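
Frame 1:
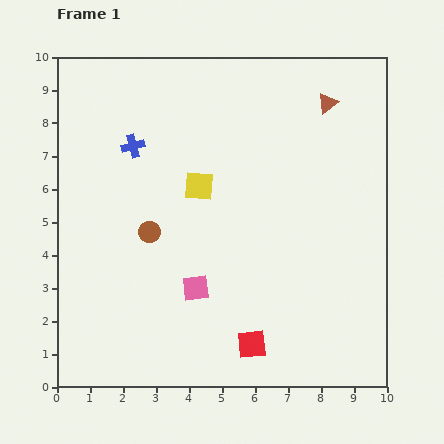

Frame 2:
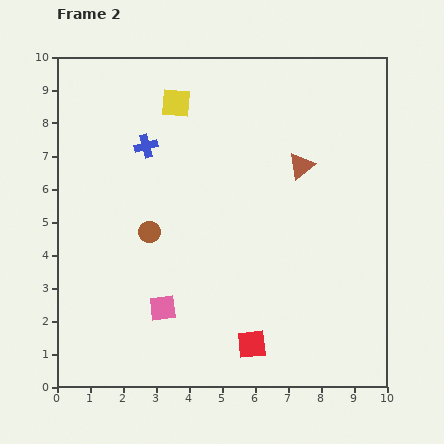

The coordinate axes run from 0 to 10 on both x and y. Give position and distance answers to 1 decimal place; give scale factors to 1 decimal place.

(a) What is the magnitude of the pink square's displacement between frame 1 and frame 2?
1.2

The pink square moved from (4.2, 3.0) to (3.2, 2.4), a distance of √(1.0² + 0.6²) ≈ 1.2.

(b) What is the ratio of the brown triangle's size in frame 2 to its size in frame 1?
1.3×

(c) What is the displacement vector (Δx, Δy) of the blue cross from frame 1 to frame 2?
(0.4, 0.0)

The blue cross was at (2.3, 7.3) in frame 1 and (2.7, 7.3) in frame 2.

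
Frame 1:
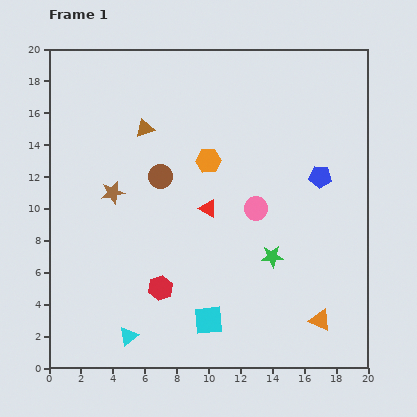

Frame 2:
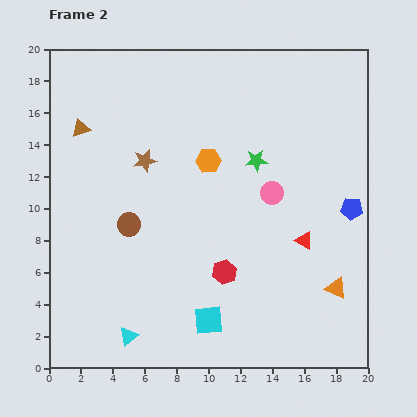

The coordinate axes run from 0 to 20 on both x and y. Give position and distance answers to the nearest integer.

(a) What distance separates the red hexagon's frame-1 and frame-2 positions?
4

The red hexagon moved from (7, 5) to (11, 6), a distance of √(4² + 1²) ≈ 4.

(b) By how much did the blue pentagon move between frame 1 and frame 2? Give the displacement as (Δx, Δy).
(2, -2)

The blue pentagon was at (17, 12) in frame 1 and (19, 10) in frame 2.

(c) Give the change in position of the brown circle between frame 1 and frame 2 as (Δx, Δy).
(-2, -3)

The brown circle was at (7, 12) in frame 1 and (5, 9) in frame 2.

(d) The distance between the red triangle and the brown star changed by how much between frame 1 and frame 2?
+5

Distance in frame 1: 6. Distance in frame 2: 11.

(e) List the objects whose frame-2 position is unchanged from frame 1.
the orange hexagon, the cyan triangle, the cyan square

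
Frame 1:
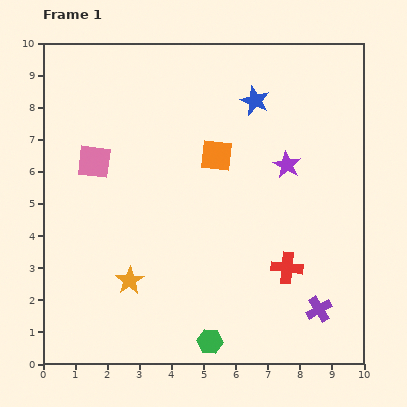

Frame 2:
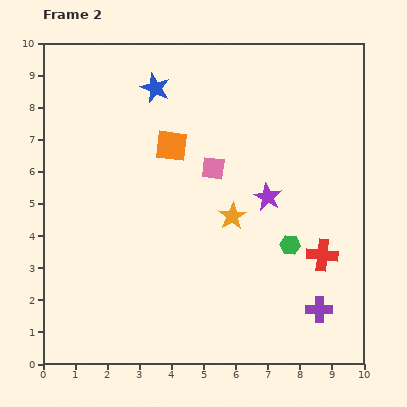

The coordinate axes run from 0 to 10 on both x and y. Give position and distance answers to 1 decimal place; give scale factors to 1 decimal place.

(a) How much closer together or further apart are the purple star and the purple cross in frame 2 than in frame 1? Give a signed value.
-0.8

Distance in frame 1: 4.6. Distance in frame 2: 3.8.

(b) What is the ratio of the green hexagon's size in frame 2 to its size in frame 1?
0.8×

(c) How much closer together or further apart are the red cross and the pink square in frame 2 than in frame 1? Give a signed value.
-2.5

Distance in frame 1: 6.8. Distance in frame 2: 4.3.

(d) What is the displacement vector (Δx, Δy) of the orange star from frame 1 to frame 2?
(3.2, 2.0)

The orange star was at (2.7, 2.6) in frame 1 and (5.9, 4.6) in frame 2.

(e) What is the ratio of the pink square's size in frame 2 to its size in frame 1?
0.7×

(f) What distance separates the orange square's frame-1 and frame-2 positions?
1.4

The orange square moved from (5.4, 6.5) to (4.0, 6.8), a distance of √(1.4² + 0.3²) ≈ 1.4.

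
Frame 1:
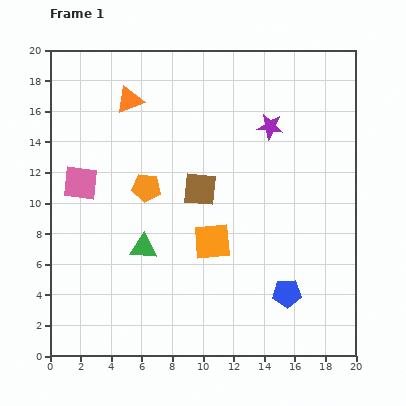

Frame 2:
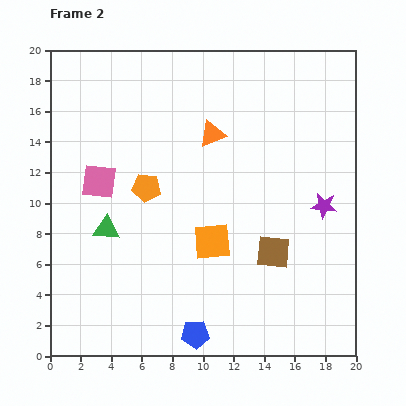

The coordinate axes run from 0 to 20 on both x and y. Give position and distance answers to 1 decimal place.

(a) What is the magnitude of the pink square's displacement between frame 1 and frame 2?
1.2

The pink square moved from (2.0, 11.3) to (3.2, 11.4), a distance of √(1.2² + 0.1²) ≈ 1.2.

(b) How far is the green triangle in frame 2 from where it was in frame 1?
2.7

The green triangle moved from (6.1, 7.1) to (3.7, 8.3), a distance of √(2.4² + 1.2²) ≈ 2.7.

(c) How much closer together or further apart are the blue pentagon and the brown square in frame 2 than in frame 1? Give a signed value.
-1.5

Distance in frame 1: 8.9. Distance in frame 2: 7.4.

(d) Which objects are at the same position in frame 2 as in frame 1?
the orange pentagon, the orange square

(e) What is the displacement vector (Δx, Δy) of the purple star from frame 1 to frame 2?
(3.5, -5.2)

The purple star was at (14.4, 15.0) in frame 1 and (17.9, 9.8) in frame 2.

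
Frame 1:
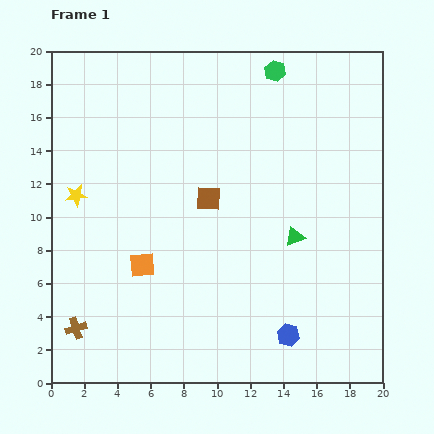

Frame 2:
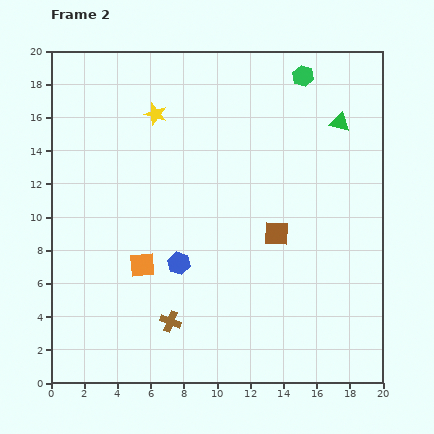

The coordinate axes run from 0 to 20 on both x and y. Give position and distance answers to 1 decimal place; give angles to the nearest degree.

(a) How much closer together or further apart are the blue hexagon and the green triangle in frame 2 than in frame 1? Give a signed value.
+7.0

Distance in frame 1: 5.9. Distance in frame 2: 12.9.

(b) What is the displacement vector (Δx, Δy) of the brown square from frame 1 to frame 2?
(4.1, -2.1)

The brown square was at (9.5, 11.1) in frame 1 and (13.6, 9.0) in frame 2.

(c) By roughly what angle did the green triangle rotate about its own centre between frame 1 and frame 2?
33° clockwise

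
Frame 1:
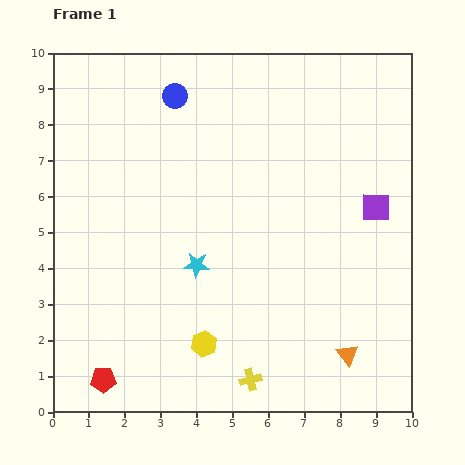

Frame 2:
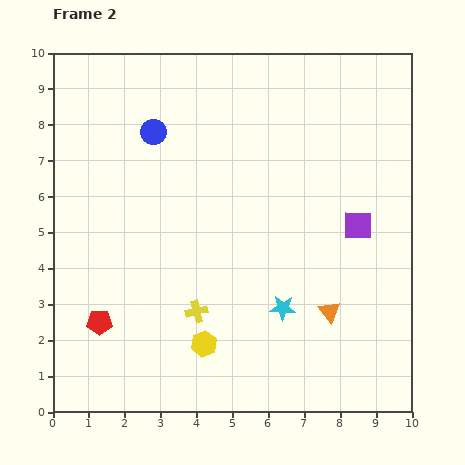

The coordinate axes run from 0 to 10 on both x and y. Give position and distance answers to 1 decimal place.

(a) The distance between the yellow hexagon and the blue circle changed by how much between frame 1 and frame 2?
-0.8

Distance in frame 1: 6.9. Distance in frame 2: 6.1.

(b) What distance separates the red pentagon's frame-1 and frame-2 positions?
1.6

The red pentagon moved from (1.4, 0.9) to (1.3, 2.5), a distance of √(0.1² + 1.6²) ≈ 1.6.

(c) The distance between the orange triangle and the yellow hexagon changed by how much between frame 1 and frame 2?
-0.4

Distance in frame 1: 4.0. Distance in frame 2: 3.6.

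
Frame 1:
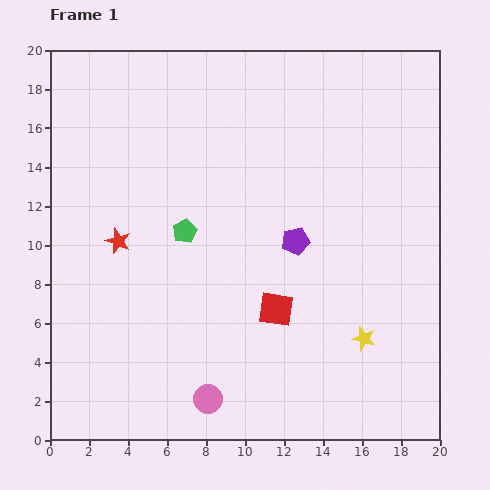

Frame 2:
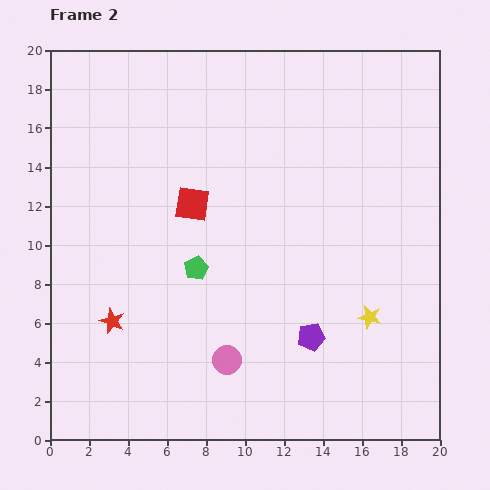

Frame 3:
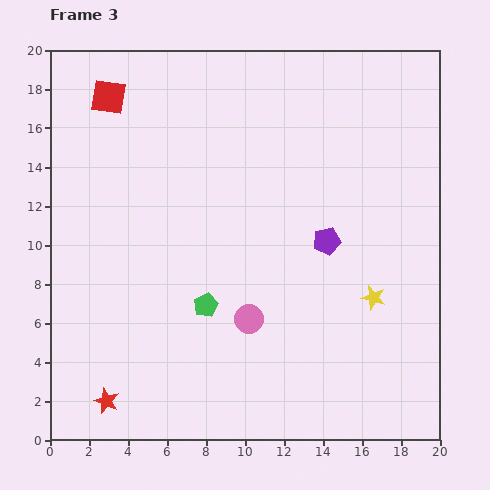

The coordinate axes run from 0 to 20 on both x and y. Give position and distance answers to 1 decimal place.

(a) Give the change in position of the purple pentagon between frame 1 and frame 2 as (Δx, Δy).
(0.8, -4.9)

The purple pentagon was at (12.6, 10.2) in frame 1 and (13.4, 5.3) in frame 2.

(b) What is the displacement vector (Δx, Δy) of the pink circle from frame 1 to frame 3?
(2.1, 4.1)

The pink circle was at (8.1, 2.1) in frame 1 and (10.2, 6.2) in frame 3.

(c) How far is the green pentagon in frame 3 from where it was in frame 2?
2.0

The green pentagon moved from (7.5, 8.8) to (8.0, 6.9), a distance of √(0.5² + 1.9²) ≈ 2.0.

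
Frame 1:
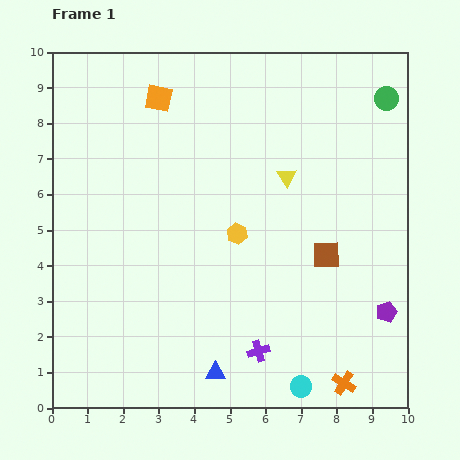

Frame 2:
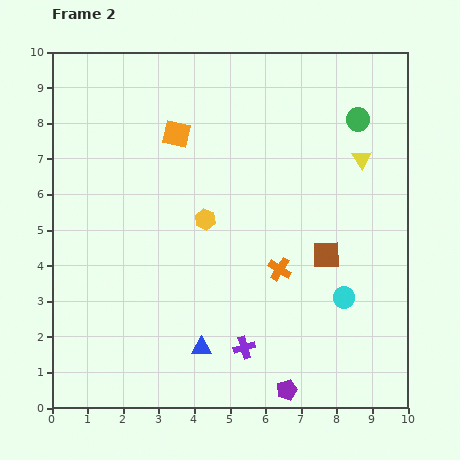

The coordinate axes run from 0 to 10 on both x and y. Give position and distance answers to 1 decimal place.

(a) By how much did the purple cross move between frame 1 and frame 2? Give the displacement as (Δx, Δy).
(-0.4, 0.1)

The purple cross was at (5.8, 1.6) in frame 1 and (5.4, 1.7) in frame 2.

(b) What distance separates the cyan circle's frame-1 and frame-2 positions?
2.8

The cyan circle moved from (7.0, 0.6) to (8.2, 3.1), a distance of √(1.2² + 2.5²) ≈ 2.8.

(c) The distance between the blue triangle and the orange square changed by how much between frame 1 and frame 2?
-1.9

Distance in frame 1: 7.9. Distance in frame 2: 6.0.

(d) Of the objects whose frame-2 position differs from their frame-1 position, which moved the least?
the purple cross

(moved 0.4)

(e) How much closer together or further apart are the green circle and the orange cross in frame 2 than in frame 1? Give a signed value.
-3.4

Distance in frame 1: 8.1. Distance in frame 2: 4.7.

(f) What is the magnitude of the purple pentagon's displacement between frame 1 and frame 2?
3.6

The purple pentagon moved from (9.4, 2.7) to (6.6, 0.5), a distance of √(2.8² + 2.2²) ≈ 3.6.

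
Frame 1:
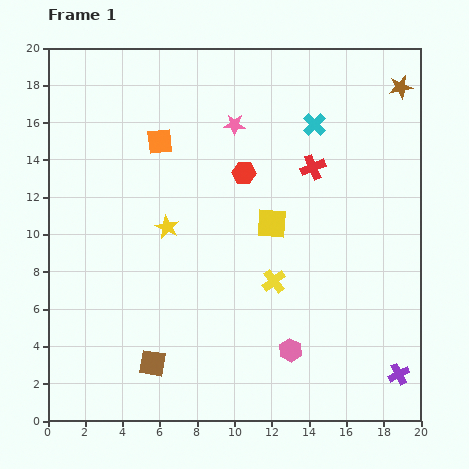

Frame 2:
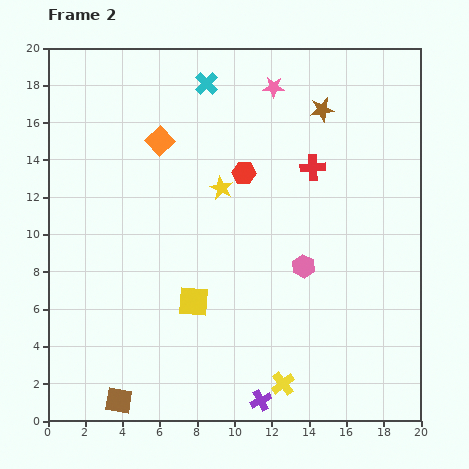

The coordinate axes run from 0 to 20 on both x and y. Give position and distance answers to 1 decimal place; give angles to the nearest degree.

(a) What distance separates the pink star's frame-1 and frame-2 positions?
2.9

The pink star moved from (10.0, 15.9) to (12.1, 17.9), a distance of √(2.1² + 2.0²) ≈ 2.9.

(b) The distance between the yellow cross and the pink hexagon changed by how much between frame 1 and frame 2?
+2.6

Distance in frame 1: 3.8. Distance in frame 2: 6.4.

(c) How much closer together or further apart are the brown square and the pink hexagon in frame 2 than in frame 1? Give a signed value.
+4.8

Distance in frame 1: 7.4. Distance in frame 2: 12.2.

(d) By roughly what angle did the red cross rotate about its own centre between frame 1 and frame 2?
19° clockwise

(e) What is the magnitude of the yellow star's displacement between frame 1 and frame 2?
3.6

The yellow star moved from (6.4, 10.4) to (9.3, 12.5), a distance of √(2.9² + 2.1²) ≈ 3.6.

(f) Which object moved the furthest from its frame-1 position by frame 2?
the purple cross

(moved 7.5; next 6.2)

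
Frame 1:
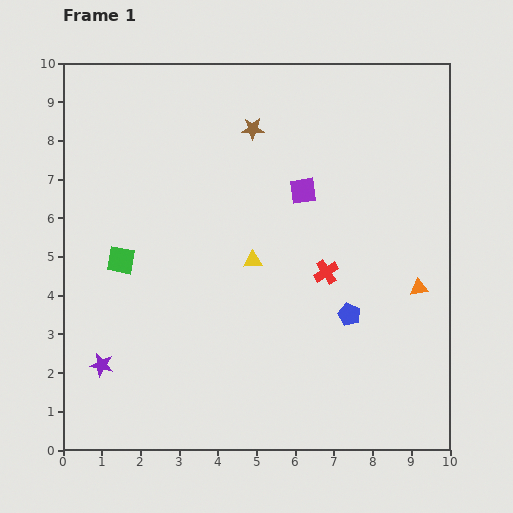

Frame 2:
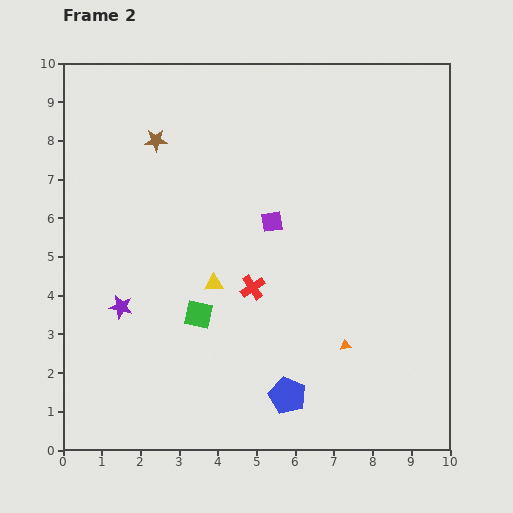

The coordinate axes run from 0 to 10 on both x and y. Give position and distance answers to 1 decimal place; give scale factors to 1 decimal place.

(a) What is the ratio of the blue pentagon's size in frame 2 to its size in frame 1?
1.7×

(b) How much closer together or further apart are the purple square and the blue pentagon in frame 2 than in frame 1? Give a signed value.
+1.1

Distance in frame 1: 3.4. Distance in frame 2: 4.5.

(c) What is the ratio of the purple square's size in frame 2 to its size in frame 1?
0.8×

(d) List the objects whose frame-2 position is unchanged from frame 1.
none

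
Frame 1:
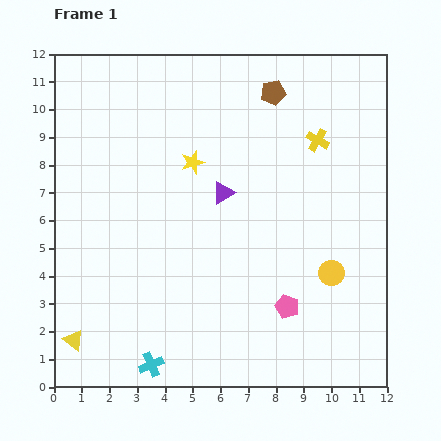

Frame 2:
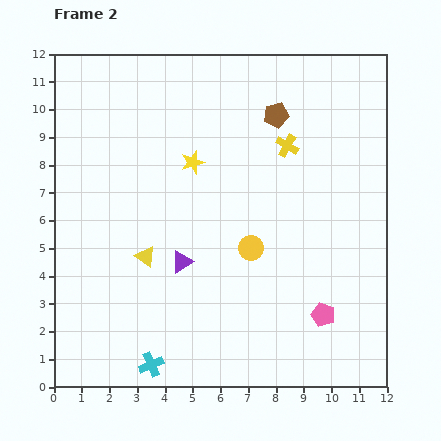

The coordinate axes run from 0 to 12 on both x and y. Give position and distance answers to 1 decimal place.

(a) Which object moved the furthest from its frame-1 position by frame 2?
the yellow triangle

(moved 4.0; next 3.0)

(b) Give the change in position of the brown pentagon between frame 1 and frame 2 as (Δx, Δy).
(0.1, -0.8)

The brown pentagon was at (7.9, 10.6) in frame 1 and (8.0, 9.8) in frame 2.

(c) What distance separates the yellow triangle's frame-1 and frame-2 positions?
4.0

The yellow triangle moved from (0.7, 1.7) to (3.3, 4.7), a distance of √(2.6² + 3.0²) ≈ 4.0.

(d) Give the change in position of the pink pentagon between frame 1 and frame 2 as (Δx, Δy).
(1.3, -0.3)

The pink pentagon was at (8.4, 2.9) in frame 1 and (9.7, 2.6) in frame 2.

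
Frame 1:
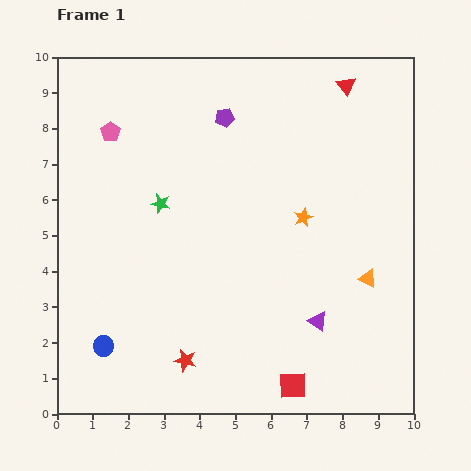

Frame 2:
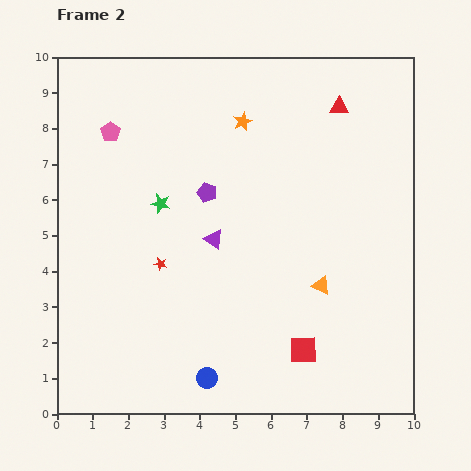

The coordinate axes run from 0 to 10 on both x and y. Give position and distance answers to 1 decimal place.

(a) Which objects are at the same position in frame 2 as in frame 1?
the green star, the pink pentagon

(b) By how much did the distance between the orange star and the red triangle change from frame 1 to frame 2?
-1.2

Distance in frame 1: 3.9. Distance in frame 2: 2.7.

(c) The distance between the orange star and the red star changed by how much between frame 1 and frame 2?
-0.6

Distance in frame 1: 5.2. Distance in frame 2: 4.6.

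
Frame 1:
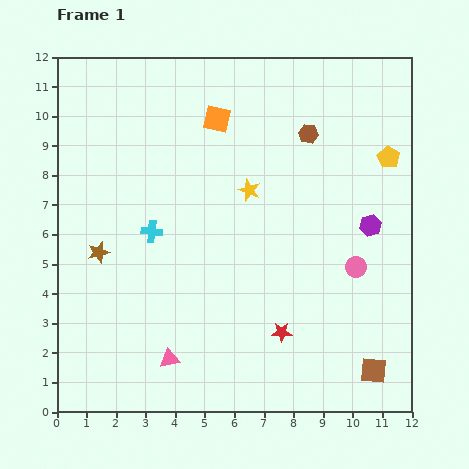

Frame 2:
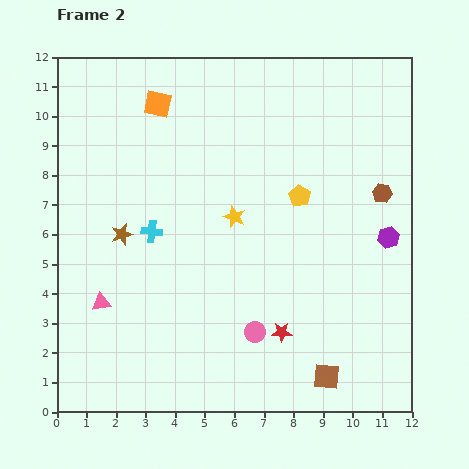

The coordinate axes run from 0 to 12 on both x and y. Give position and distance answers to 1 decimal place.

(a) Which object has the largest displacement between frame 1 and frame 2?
the pink circle

(moved 4.0; next 3.3)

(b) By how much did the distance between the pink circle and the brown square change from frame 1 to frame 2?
-0.8

Distance in frame 1: 3.6. Distance in frame 2: 2.8.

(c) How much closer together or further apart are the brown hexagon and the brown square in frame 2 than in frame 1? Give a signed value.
-1.8

Distance in frame 1: 8.3. Distance in frame 2: 6.5.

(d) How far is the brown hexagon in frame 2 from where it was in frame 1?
3.2

The brown hexagon moved from (8.5, 9.4) to (11.0, 7.4), a distance of √(2.5² + 2.0²) ≈ 3.2.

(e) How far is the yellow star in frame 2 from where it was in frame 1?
1.0

The yellow star moved from (6.5, 7.5) to (6.0, 6.6), a distance of √(0.5² + 0.9²) ≈ 1.0.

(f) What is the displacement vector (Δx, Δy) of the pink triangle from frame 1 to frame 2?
(-2.3, 1.9)

The pink triangle was at (3.8, 1.8) in frame 1 and (1.5, 3.7) in frame 2.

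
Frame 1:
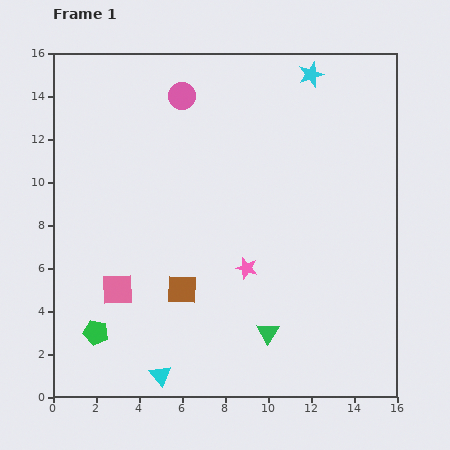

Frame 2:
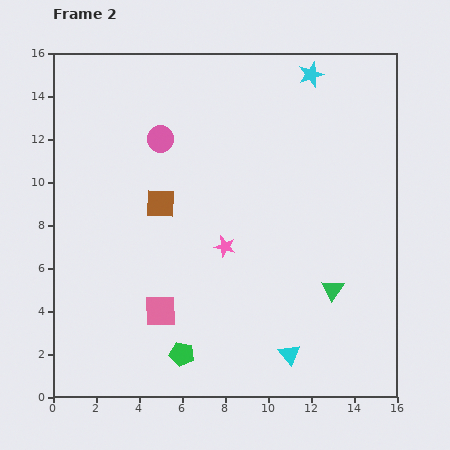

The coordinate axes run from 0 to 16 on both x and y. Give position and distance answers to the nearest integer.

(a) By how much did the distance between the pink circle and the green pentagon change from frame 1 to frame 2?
-2

Distance in frame 1: 12. Distance in frame 2: 10.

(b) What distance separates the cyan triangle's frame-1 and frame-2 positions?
6

The cyan triangle moved from (5, 1) to (11, 2), a distance of √(6² + 1²) ≈ 6.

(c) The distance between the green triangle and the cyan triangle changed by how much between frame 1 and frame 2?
-1

Distance in frame 1: 5. Distance in frame 2: 4.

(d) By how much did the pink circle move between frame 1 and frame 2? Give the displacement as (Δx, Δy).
(-1, -2)

The pink circle was at (6, 14) in frame 1 and (5, 12) in frame 2.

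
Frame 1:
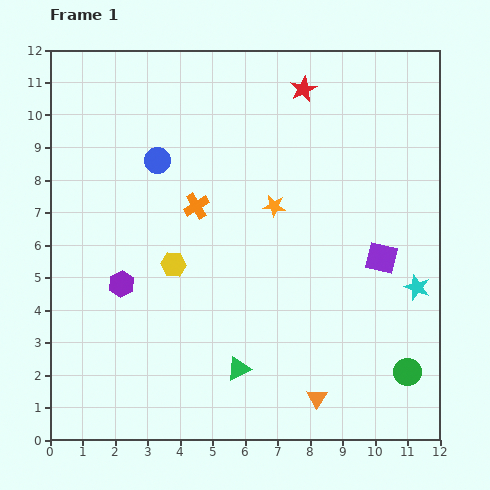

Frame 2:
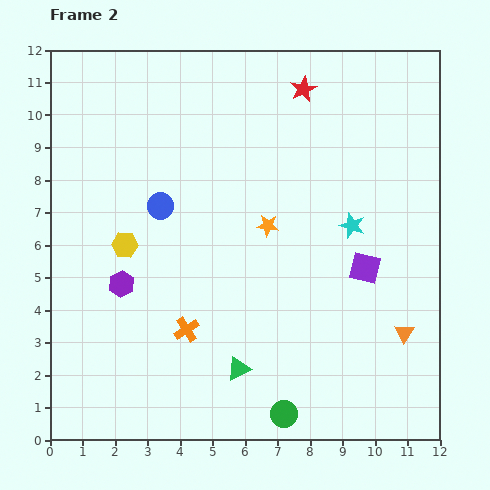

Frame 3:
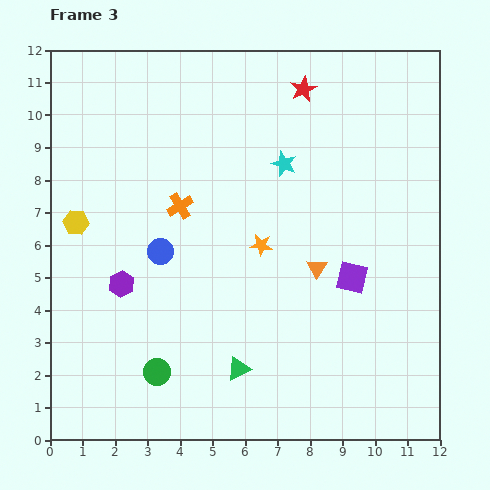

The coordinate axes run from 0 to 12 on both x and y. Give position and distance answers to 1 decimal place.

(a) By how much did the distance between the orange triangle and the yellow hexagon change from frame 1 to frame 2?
+3.0

Distance in frame 1: 6.0. Distance in frame 2: 9.0.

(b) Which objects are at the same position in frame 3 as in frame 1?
the red star, the purple hexagon, the green triangle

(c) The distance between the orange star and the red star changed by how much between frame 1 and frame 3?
+1.3

Distance in frame 1: 3.7. Distance in frame 3: 5.0.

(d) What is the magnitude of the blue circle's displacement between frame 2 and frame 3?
1.4

The blue circle moved from (3.4, 7.2) to (3.4, 5.8), a distance of √(0.0² + 1.4²) ≈ 1.4.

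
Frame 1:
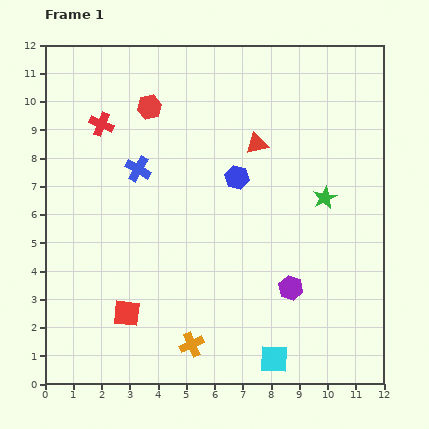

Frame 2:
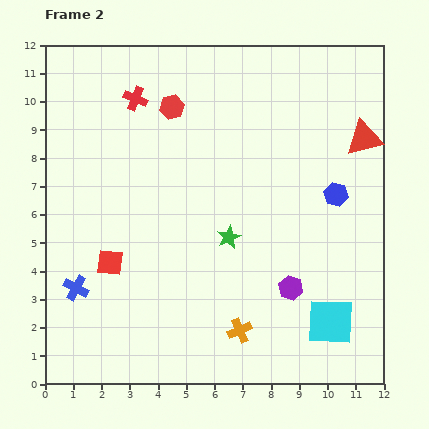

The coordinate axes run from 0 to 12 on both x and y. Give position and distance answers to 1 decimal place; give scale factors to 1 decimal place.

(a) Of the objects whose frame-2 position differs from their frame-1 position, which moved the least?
the red hexagon

(moved 0.8)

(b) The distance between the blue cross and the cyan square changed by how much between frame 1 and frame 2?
+0.9

Distance in frame 1: 8.2. Distance in frame 2: 9.1.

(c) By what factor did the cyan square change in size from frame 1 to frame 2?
1.7×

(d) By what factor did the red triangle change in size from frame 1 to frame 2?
1.6×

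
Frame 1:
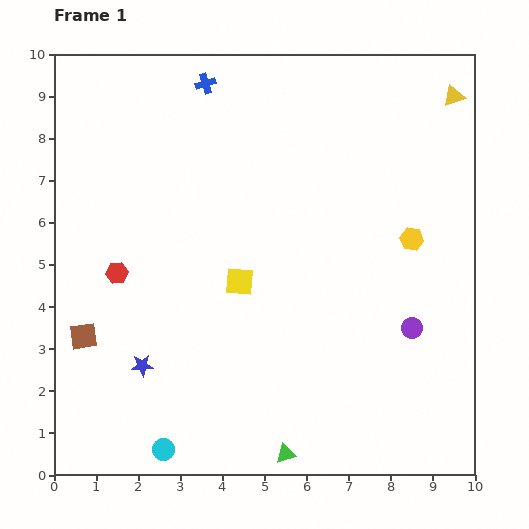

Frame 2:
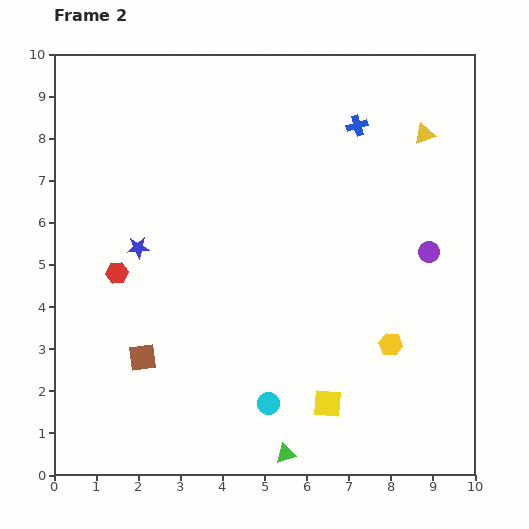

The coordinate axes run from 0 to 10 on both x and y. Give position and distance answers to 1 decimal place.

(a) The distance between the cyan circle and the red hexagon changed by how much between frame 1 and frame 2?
+0.5

Distance in frame 1: 4.3. Distance in frame 2: 4.8.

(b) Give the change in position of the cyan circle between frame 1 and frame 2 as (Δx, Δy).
(2.5, 1.1)

The cyan circle was at (2.6, 0.6) in frame 1 and (5.1, 1.7) in frame 2.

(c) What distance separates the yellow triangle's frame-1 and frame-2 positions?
1.1

The yellow triangle moved from (9.5, 9.0) to (8.8, 8.1), a distance of √(0.7² + 0.9²) ≈ 1.1.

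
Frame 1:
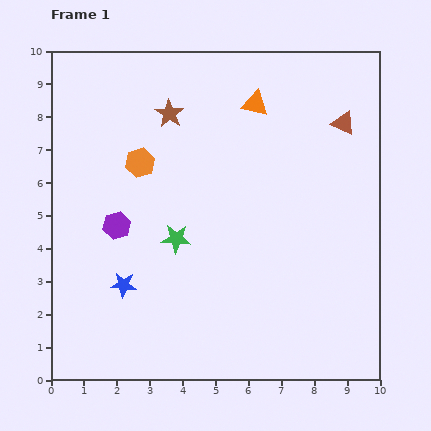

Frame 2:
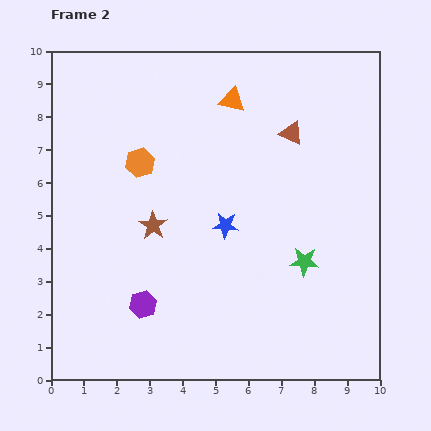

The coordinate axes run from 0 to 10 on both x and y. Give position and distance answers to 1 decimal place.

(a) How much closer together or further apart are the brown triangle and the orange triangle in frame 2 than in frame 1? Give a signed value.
-0.7

Distance in frame 1: 2.8. Distance in frame 2: 2.1.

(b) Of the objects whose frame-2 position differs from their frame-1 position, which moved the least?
the orange triangle

(moved 0.7)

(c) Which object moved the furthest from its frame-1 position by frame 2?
the green star

(moved 4.0; next 3.6)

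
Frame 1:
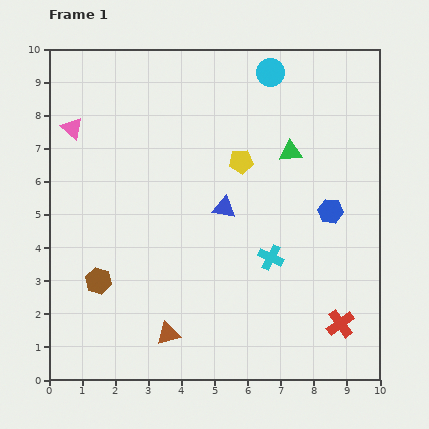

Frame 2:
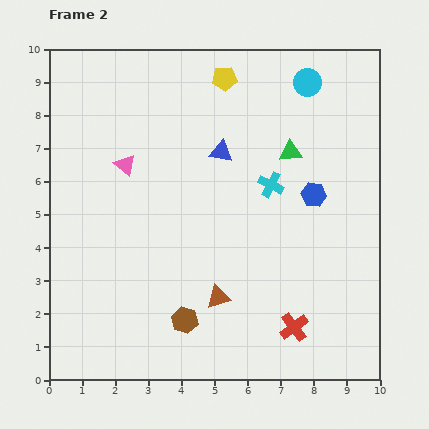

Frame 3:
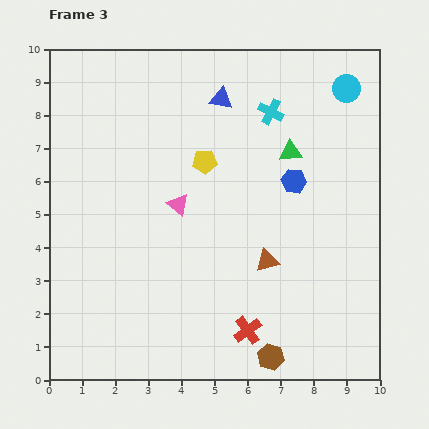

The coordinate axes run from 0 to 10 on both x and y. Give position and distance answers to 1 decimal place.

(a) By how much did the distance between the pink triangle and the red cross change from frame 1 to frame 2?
-2.9

Distance in frame 1: 10.0. Distance in frame 2: 7.1.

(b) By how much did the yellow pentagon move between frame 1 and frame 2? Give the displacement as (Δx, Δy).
(-0.5, 2.5)

The yellow pentagon was at (5.8, 6.6) in frame 1 and (5.3, 9.1) in frame 2.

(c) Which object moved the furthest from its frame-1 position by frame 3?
the brown hexagon

(moved 5.7; next 4.4)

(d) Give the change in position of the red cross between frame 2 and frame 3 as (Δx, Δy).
(-1.4, -0.1)

The red cross was at (7.4, 1.6) in frame 2 and (6.0, 1.5) in frame 3.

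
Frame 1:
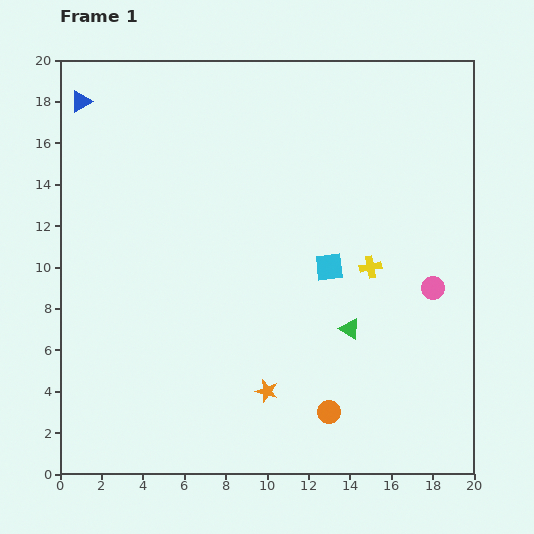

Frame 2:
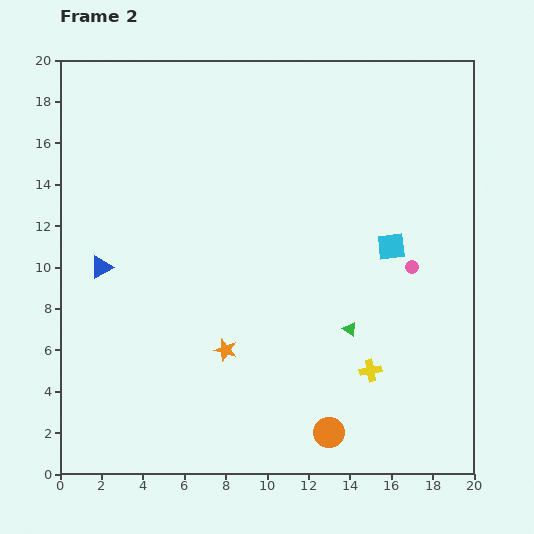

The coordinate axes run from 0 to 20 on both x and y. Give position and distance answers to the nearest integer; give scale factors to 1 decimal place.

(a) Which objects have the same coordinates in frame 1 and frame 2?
the green triangle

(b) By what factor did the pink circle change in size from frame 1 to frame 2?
0.6×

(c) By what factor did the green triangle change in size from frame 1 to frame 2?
0.7×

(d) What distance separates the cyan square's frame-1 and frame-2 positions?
3

The cyan square moved from (13, 10) to (16, 11), a distance of √(3² + 1²) ≈ 3.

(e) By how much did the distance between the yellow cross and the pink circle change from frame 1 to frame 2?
+2

Distance in frame 1: 3. Distance in frame 2: 5.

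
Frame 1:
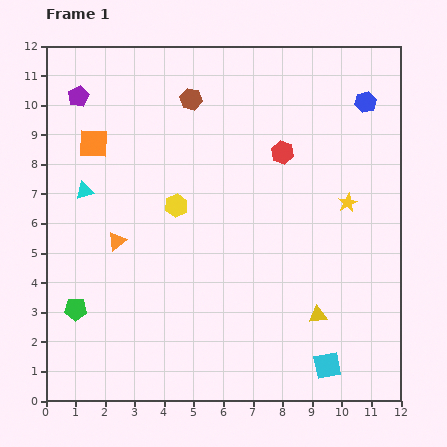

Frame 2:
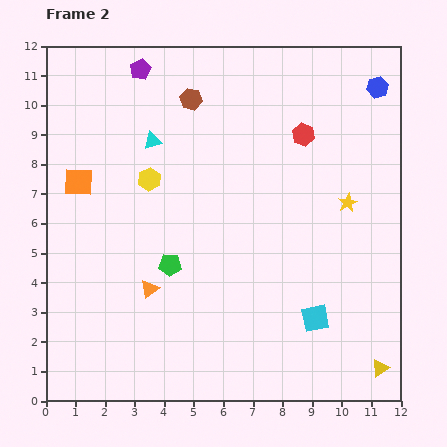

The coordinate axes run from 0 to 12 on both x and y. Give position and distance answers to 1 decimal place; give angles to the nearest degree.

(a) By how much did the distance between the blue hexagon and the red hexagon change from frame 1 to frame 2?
-0.3

Distance in frame 1: 3.3. Distance in frame 2: 3.0.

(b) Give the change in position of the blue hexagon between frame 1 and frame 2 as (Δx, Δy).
(0.4, 0.5)

The blue hexagon was at (10.8, 10.1) in frame 1 and (11.2, 10.6) in frame 2.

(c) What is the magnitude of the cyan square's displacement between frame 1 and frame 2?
1.6

The cyan square moved from (9.5, 1.2) to (9.1, 2.8), a distance of √(0.4² + 1.6²) ≈ 1.6.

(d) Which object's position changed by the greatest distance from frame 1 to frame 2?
the green pentagon

(moved 3.5; next 2.9)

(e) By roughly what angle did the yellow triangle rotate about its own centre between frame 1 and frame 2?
28° counter-clockwise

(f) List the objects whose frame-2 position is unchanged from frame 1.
the yellow star, the brown hexagon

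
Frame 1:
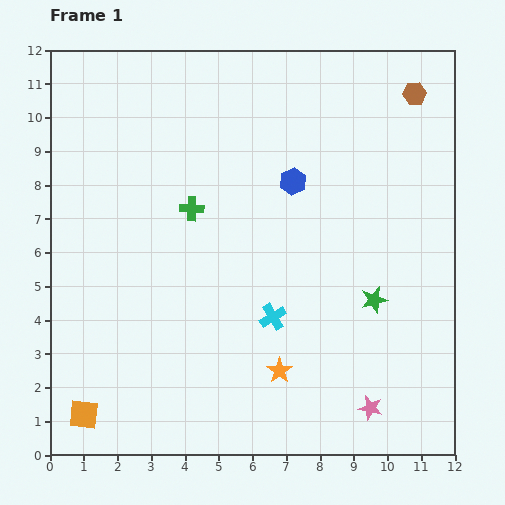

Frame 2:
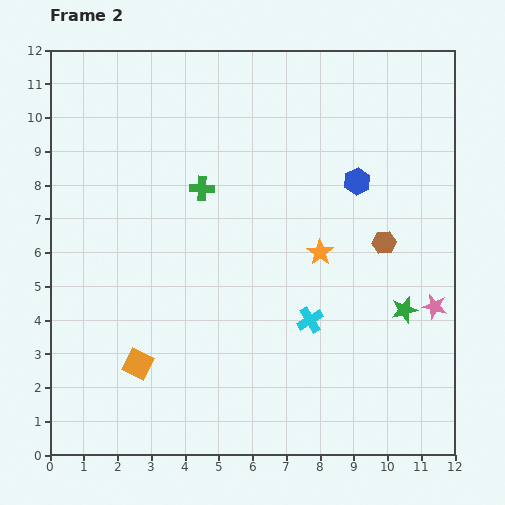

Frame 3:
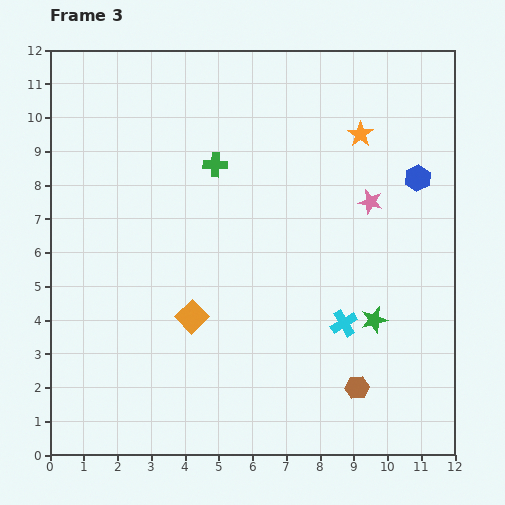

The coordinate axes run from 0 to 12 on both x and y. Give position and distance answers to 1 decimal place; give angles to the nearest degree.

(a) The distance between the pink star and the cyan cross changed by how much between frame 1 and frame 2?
-0.3

Distance in frame 1: 4.0. Distance in frame 2: 3.7.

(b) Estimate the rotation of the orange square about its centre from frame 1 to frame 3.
39° clockwise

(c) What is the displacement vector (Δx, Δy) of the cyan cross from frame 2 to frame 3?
(1.0, -0.1)

The cyan cross was at (7.7, 4.0) in frame 2 and (8.7, 3.9) in frame 3.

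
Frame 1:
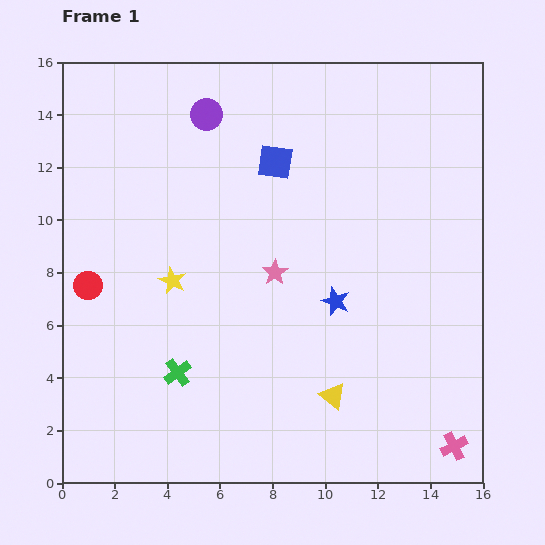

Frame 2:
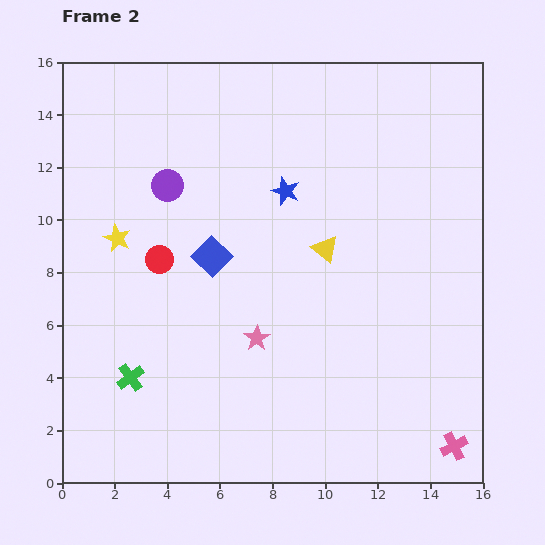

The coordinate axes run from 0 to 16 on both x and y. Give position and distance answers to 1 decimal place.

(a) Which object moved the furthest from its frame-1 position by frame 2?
the yellow triangle

(moved 5.6; next 4.6)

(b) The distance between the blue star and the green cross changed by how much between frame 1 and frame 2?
+2.6

Distance in frame 1: 6.6. Distance in frame 2: 9.2.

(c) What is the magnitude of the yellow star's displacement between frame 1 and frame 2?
2.6

The yellow star moved from (4.2, 7.7) to (2.1, 9.3), a distance of √(2.1² + 1.6²) ≈ 2.6.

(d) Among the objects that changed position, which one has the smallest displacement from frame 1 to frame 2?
the green cross

(moved 1.8)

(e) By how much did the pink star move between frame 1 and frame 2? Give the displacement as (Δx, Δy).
(-0.7, -2.5)

The pink star was at (8.1, 8.0) in frame 1 and (7.4, 5.5) in frame 2.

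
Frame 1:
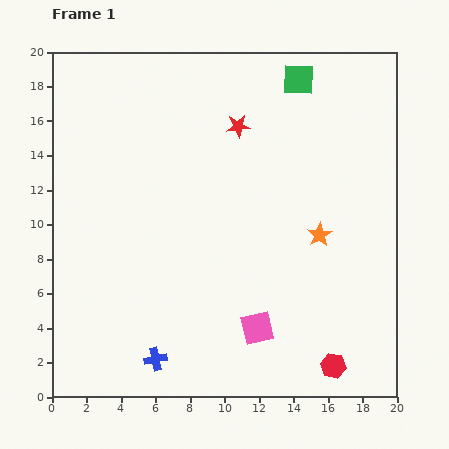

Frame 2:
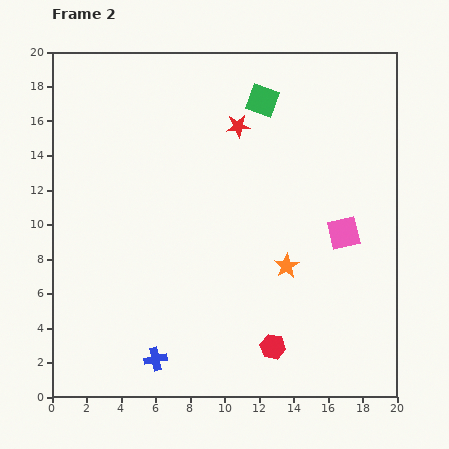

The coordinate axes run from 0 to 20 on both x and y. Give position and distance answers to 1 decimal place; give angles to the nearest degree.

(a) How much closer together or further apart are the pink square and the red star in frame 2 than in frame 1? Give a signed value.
-3.1

Distance in frame 1: 11.8. Distance in frame 2: 8.7.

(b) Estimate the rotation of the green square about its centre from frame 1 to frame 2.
17° clockwise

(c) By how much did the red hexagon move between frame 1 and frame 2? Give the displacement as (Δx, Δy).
(-3.5, 1.1)

The red hexagon was at (16.3, 1.8) in frame 1 and (12.8, 2.9) in frame 2.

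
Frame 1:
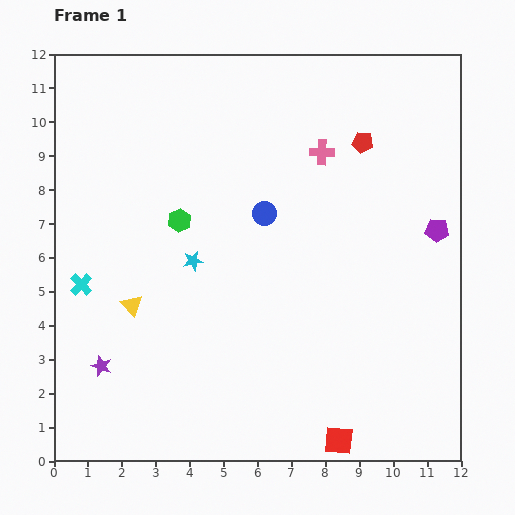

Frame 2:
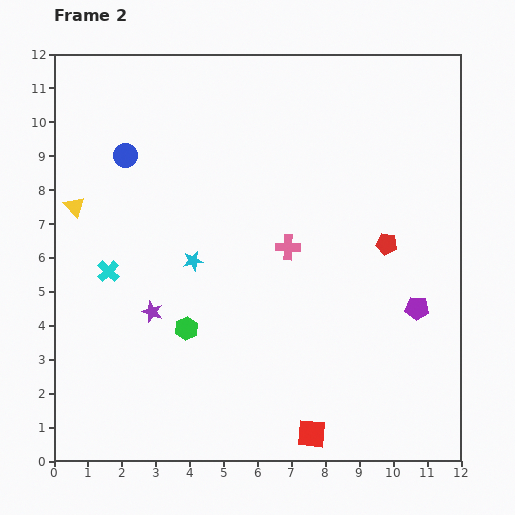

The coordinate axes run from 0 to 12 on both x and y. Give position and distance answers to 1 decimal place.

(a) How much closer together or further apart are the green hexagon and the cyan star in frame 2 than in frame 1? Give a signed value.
+0.7

Distance in frame 1: 1.3. Distance in frame 2: 2.0.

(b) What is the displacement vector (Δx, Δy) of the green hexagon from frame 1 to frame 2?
(0.2, -3.2)

The green hexagon was at (3.7, 7.1) in frame 1 and (3.9, 3.9) in frame 2.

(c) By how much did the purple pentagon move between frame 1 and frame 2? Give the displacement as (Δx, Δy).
(-0.6, -2.3)

The purple pentagon was at (11.3, 6.8) in frame 1 and (10.7, 4.5) in frame 2.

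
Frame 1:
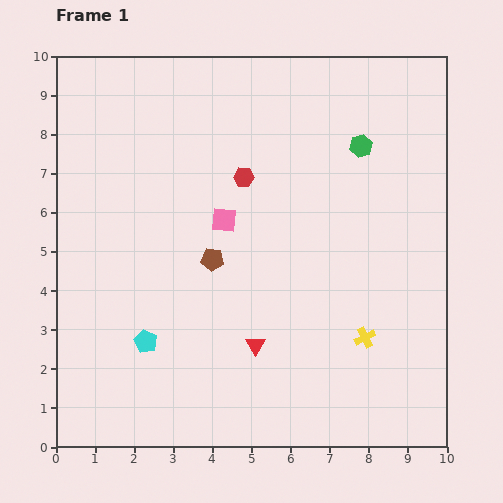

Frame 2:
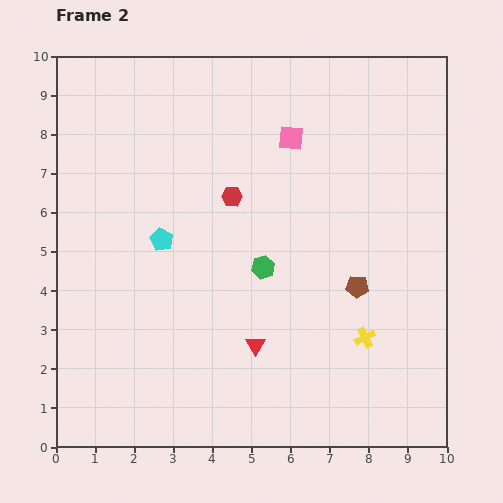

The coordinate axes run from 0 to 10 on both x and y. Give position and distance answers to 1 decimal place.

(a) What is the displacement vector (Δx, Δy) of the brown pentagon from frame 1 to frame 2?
(3.7, -0.7)

The brown pentagon was at (4.0, 4.8) in frame 1 and (7.7, 4.1) in frame 2.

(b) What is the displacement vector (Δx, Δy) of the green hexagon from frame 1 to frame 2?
(-2.5, -3.1)

The green hexagon was at (7.8, 7.7) in frame 1 and (5.3, 4.6) in frame 2.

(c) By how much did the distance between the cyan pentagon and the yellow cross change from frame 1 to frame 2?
+0.2

Distance in frame 1: 5.6. Distance in frame 2: 5.8.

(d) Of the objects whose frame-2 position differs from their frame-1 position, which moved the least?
the red hexagon

(moved 0.6)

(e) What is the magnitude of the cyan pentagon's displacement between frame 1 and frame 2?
2.6

The cyan pentagon moved from (2.3, 2.7) to (2.7, 5.3), a distance of √(0.4² + 2.6²) ≈ 2.6.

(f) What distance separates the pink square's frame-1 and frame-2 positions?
2.7

The pink square moved from (4.3, 5.8) to (6.0, 7.9), a distance of √(1.7² + 2.1²) ≈ 2.7.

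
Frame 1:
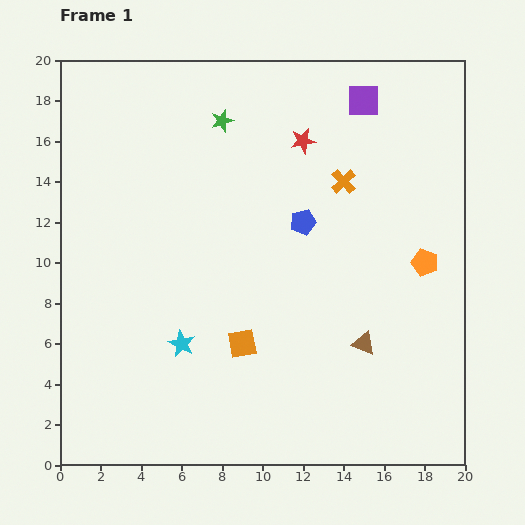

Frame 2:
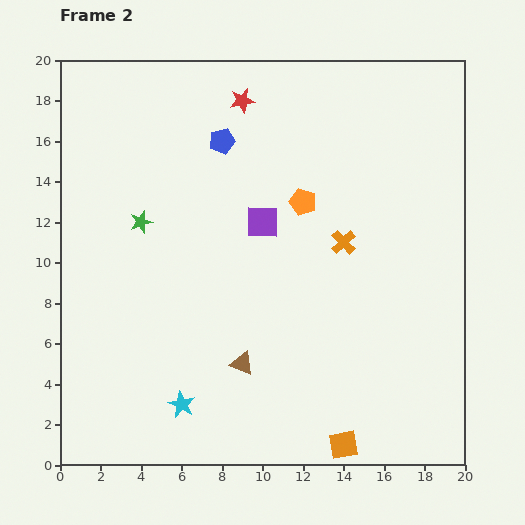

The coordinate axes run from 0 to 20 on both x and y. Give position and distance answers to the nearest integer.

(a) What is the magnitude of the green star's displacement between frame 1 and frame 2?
6

The green star moved from (8, 17) to (4, 12), a distance of √(4² + 5²) ≈ 6.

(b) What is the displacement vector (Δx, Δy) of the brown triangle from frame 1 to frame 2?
(-6, -1)

The brown triangle was at (15, 6) in frame 1 and (9, 5) in frame 2.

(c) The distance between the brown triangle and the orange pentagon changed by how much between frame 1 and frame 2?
+4

Distance in frame 1: 5. Distance in frame 2: 9.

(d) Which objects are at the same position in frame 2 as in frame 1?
none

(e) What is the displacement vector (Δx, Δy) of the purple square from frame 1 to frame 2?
(-5, -6)

The purple square was at (15, 18) in frame 1 and (10, 12) in frame 2.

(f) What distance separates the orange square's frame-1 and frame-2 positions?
7

The orange square moved from (9, 6) to (14, 1), a distance of √(5² + 5²) ≈ 7.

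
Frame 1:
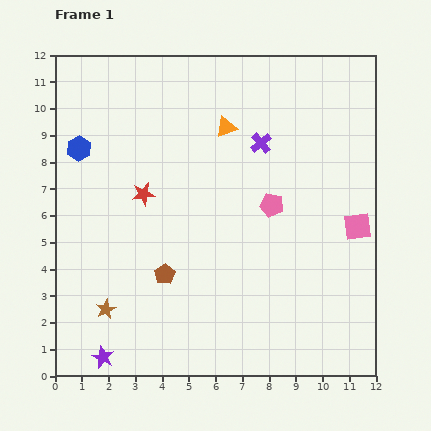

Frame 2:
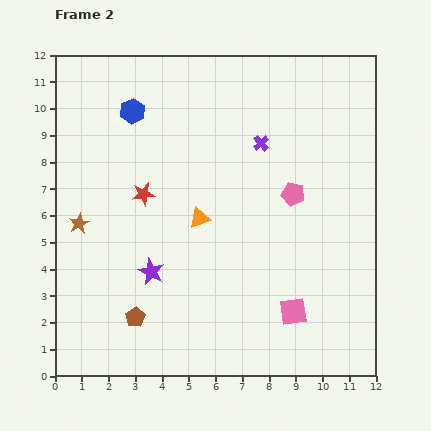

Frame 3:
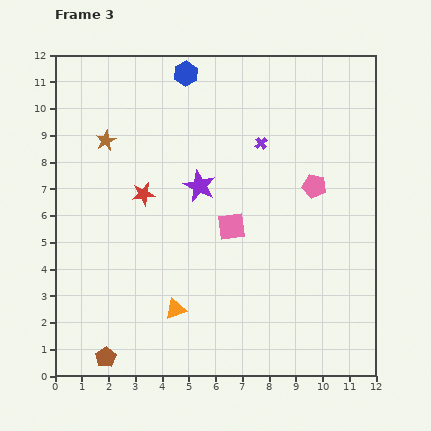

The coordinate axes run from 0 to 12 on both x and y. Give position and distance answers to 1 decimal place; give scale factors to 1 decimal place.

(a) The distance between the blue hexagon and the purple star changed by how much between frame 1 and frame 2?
-1.9

Distance in frame 1: 7.9. Distance in frame 2: 6.0.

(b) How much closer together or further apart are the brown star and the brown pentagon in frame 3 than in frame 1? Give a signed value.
+5.5

Distance in frame 1: 2.6. Distance in frame 3: 8.1.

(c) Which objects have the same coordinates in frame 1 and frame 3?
the purple cross, the red star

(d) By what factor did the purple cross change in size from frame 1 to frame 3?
0.6×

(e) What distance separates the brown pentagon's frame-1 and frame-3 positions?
3.8

The brown pentagon moved from (4.1, 3.8) to (1.9, 0.7), a distance of √(2.2² + 3.1²) ≈ 3.8.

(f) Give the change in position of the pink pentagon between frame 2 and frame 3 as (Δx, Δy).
(0.8, 0.3)

The pink pentagon was at (8.9, 6.8) in frame 2 and (9.7, 7.1) in frame 3.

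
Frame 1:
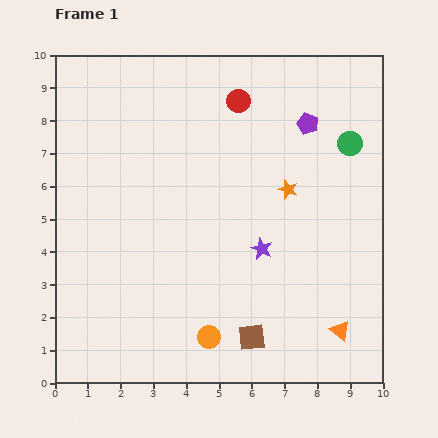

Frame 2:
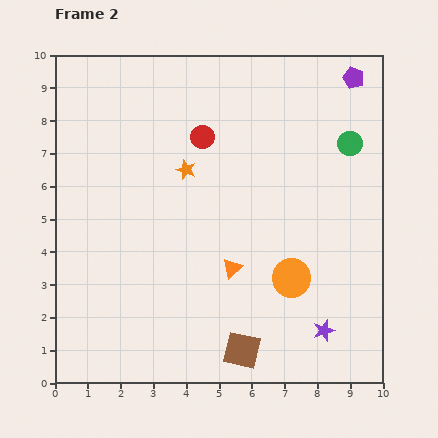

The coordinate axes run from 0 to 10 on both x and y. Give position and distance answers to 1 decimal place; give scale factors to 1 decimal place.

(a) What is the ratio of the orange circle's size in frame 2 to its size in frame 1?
1.6×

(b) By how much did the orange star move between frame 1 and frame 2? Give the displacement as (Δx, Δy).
(-3.1, 0.6)

The orange star was at (7.1, 5.9) in frame 1 and (4.0, 6.5) in frame 2.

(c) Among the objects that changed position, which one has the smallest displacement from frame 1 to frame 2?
the brown square

(moved 0.5)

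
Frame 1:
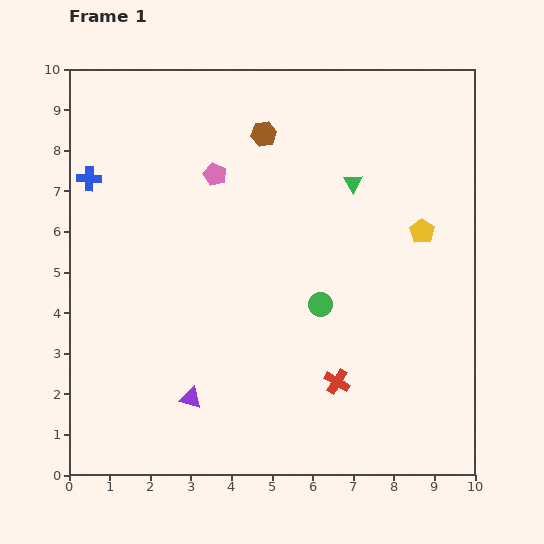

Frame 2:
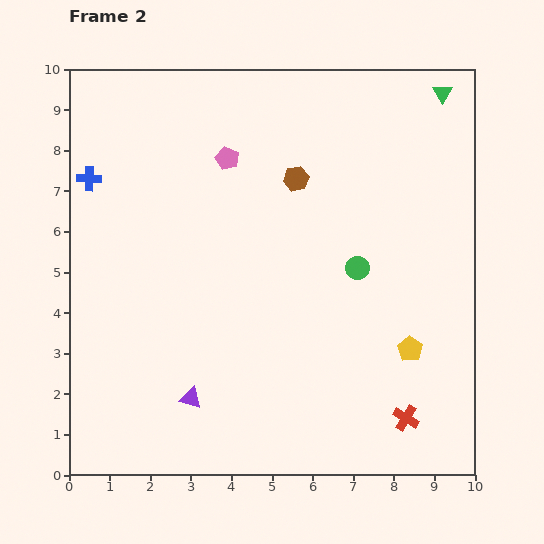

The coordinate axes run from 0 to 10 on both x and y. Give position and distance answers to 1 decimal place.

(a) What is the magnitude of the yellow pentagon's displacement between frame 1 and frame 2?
2.9

The yellow pentagon moved from (8.7, 6.0) to (8.4, 3.1), a distance of √(0.3² + 2.9²) ≈ 2.9.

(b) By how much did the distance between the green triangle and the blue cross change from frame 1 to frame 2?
+2.4

Distance in frame 1: 6.5. Distance in frame 2: 8.9.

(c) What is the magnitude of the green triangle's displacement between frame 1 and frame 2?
3.1

The green triangle moved from (7.0, 7.2) to (9.2, 9.4), a distance of √(2.2² + 2.2²) ≈ 3.1.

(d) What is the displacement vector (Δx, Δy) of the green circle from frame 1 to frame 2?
(0.9, 0.9)

The green circle was at (6.2, 4.2) in frame 1 and (7.1, 5.1) in frame 2.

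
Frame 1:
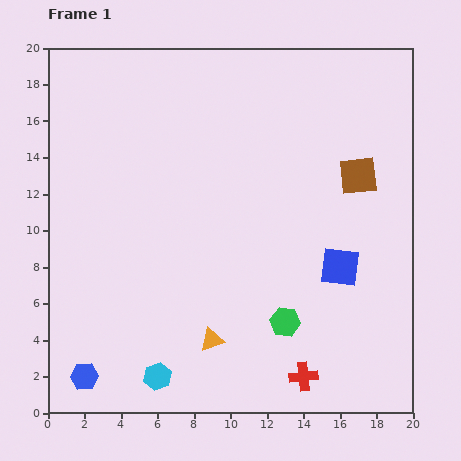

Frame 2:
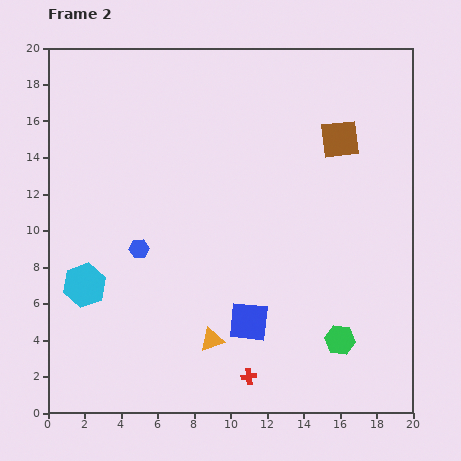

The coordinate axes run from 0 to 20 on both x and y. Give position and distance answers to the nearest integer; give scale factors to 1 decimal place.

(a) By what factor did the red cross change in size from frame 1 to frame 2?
0.6×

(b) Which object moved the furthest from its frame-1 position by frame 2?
the blue hexagon

(moved 8; next 6)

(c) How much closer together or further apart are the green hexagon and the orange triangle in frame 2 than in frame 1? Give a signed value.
+3

Distance in frame 1: 4. Distance in frame 2: 7.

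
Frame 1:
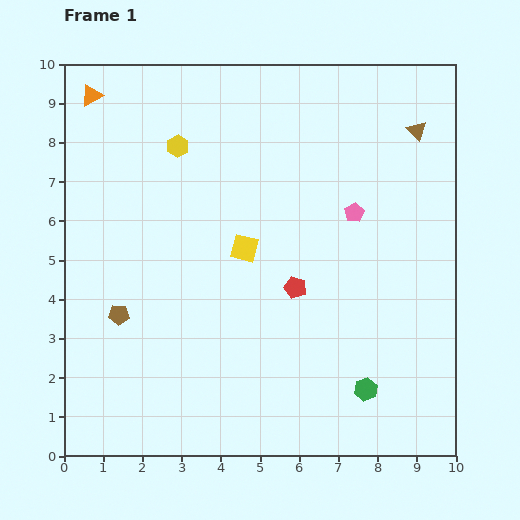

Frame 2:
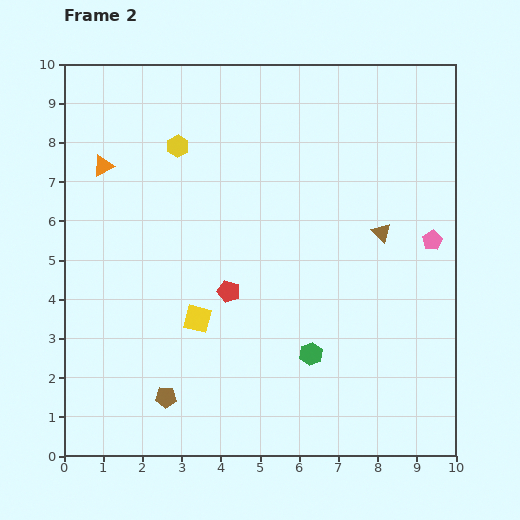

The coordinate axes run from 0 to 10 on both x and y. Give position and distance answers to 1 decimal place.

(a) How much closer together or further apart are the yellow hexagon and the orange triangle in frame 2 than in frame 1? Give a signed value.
-0.6

Distance in frame 1: 2.6. Distance in frame 2: 2.0.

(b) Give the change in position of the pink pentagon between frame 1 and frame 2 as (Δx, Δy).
(2.0, -0.7)

The pink pentagon was at (7.4, 6.2) in frame 1 and (9.4, 5.5) in frame 2.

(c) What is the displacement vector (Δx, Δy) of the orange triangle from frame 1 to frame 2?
(0.3, -1.8)

The orange triangle was at (0.7, 9.2) in frame 1 and (1.0, 7.4) in frame 2.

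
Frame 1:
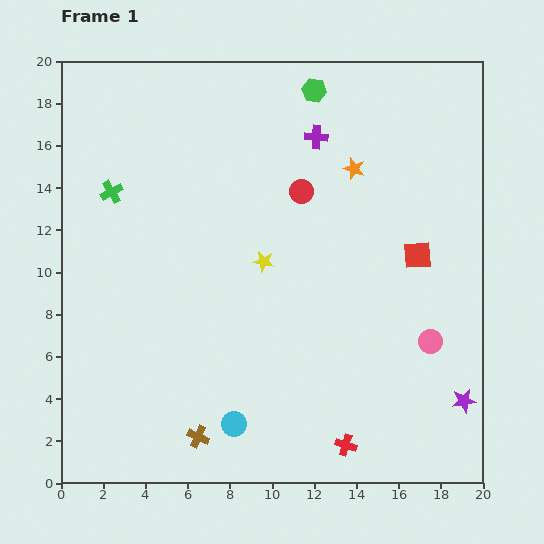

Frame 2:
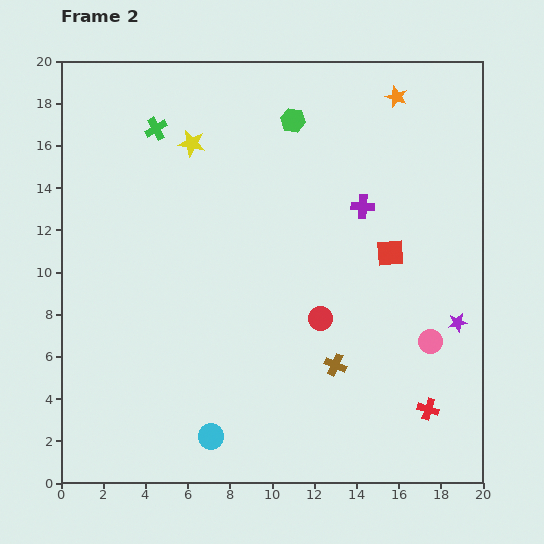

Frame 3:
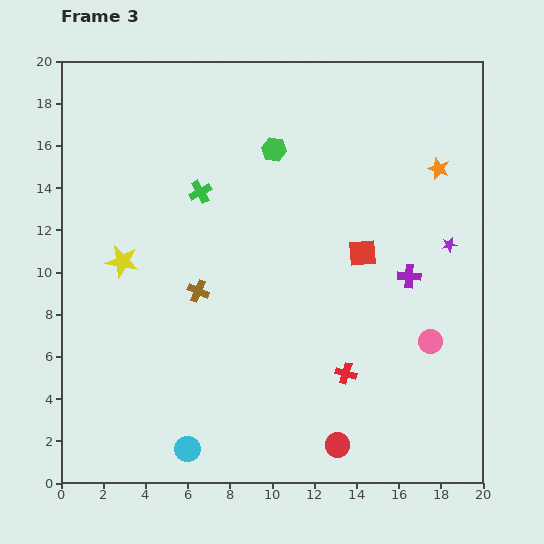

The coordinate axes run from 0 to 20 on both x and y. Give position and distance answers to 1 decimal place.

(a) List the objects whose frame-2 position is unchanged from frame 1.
the pink circle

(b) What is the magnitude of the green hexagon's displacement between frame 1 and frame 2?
1.7

The green hexagon moved from (12.0, 18.6) to (11.0, 17.2), a distance of √(1.0² + 1.4²) ≈ 1.7.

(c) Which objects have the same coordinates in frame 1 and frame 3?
the pink circle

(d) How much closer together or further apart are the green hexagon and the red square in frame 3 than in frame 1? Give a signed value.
-2.7

Distance in frame 1: 9.2. Distance in frame 3: 6.5.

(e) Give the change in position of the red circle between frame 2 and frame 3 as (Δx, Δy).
(0.8, -6.0)

The red circle was at (12.3, 7.8) in frame 2 and (13.1, 1.8) in frame 3.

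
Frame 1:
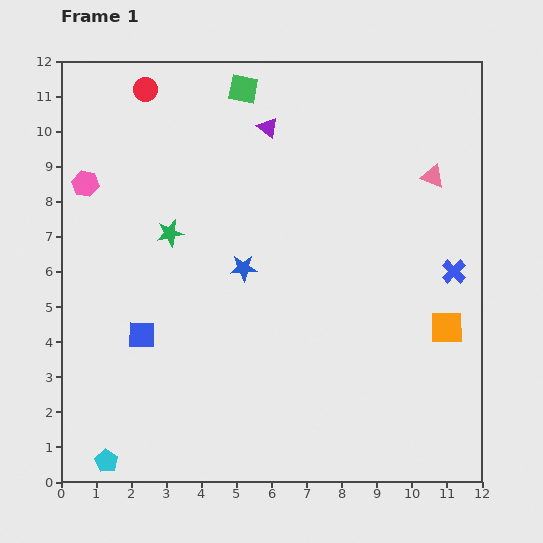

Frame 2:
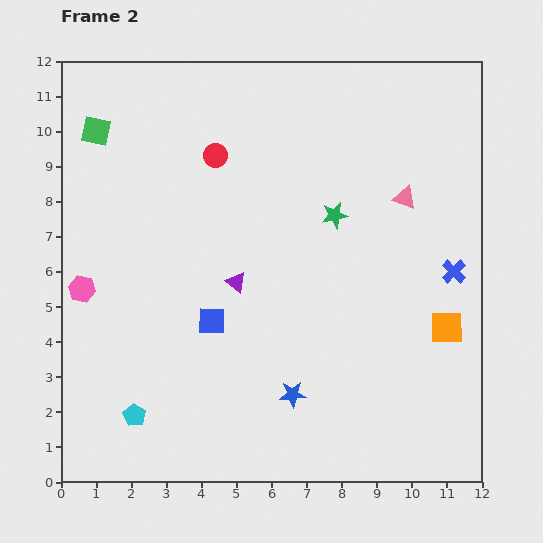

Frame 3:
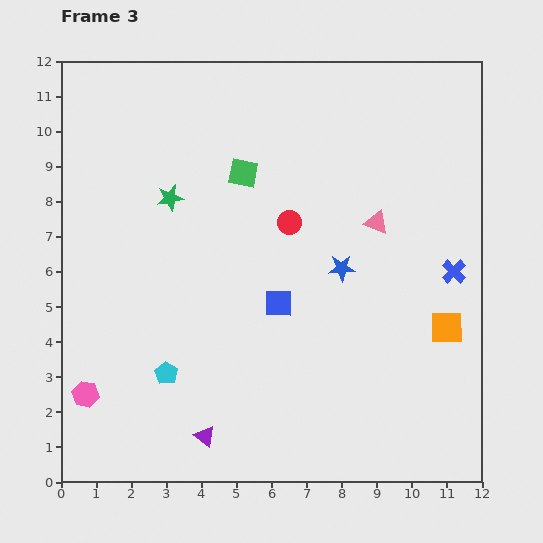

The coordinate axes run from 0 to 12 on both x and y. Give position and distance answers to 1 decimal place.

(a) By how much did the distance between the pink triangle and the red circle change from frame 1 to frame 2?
-3.1

Distance in frame 1: 8.6. Distance in frame 2: 5.5.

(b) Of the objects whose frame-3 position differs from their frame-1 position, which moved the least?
the green star

(moved 1.0)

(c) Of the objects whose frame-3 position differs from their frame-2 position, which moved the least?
the pink triangle

(moved 1.1)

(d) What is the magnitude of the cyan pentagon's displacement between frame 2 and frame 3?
1.5

The cyan pentagon moved from (2.1, 1.9) to (3.0, 3.1), a distance of √(0.9² + 1.2²) ≈ 1.5.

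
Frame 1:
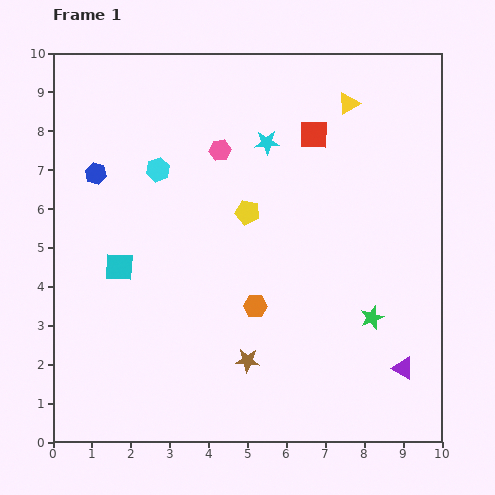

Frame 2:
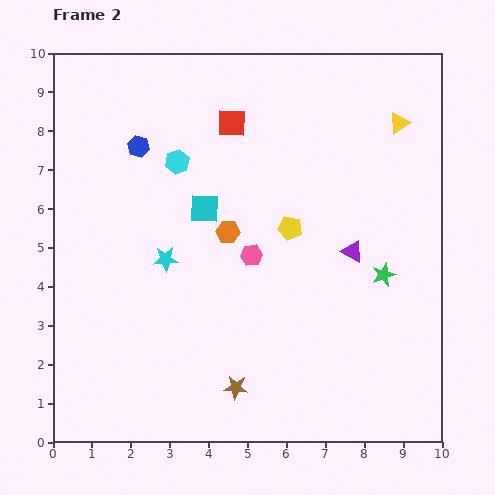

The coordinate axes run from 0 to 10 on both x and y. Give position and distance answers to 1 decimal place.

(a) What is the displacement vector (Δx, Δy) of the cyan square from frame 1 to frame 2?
(2.2, 1.5)

The cyan square was at (1.7, 4.5) in frame 1 and (3.9, 6.0) in frame 2.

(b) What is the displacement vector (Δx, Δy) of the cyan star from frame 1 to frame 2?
(-2.6, -3.0)

The cyan star was at (5.5, 7.7) in frame 1 and (2.9, 4.7) in frame 2.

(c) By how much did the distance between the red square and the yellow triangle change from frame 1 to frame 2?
+3.1

Distance in frame 1: 1.2. Distance in frame 2: 4.3.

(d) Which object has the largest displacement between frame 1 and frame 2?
the cyan star

(moved 4.0; next 3.3)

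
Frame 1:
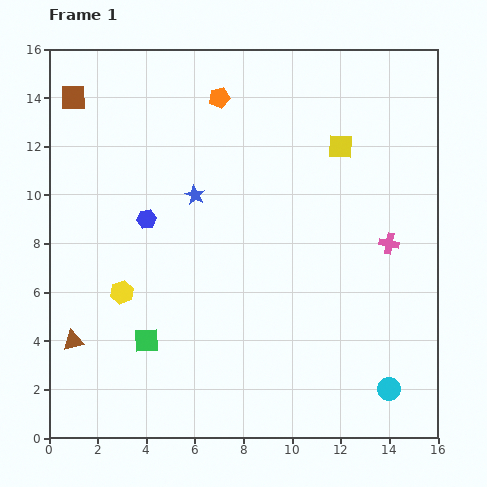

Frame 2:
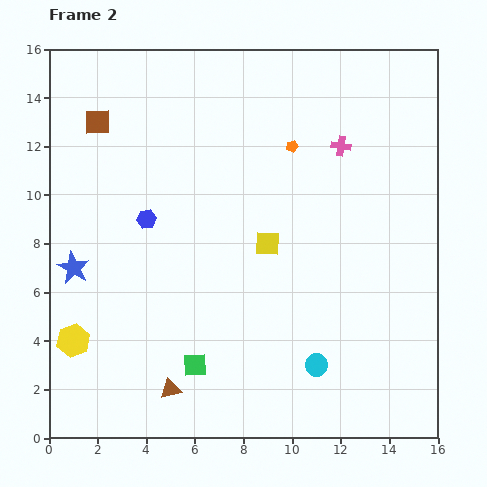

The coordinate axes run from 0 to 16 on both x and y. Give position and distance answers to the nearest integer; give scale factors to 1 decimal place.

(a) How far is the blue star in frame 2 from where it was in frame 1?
6

The blue star moved from (6, 10) to (1, 7), a distance of √(5² + 3²) ≈ 6.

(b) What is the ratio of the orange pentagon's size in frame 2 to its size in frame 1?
0.6×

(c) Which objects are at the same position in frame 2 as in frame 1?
the blue hexagon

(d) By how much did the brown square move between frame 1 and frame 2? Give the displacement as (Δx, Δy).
(1, -1)

The brown square was at (1, 14) in frame 1 and (2, 13) in frame 2.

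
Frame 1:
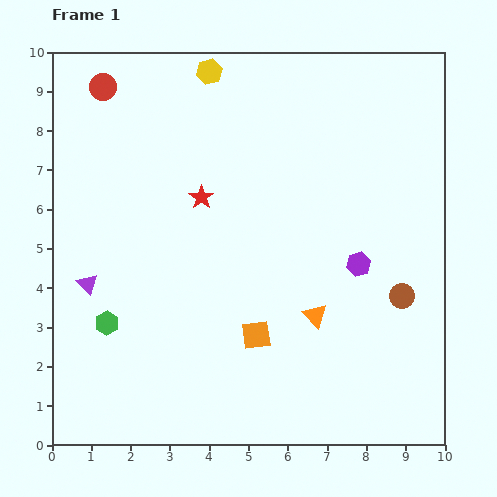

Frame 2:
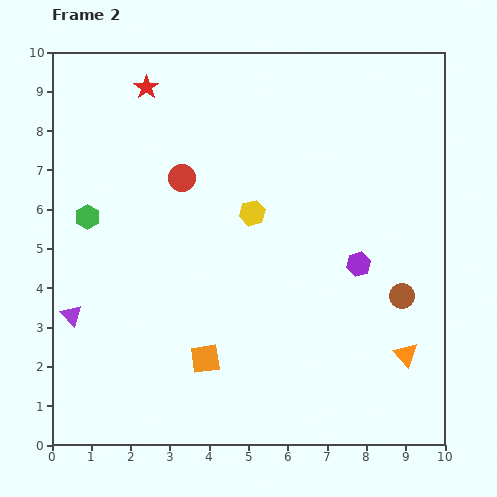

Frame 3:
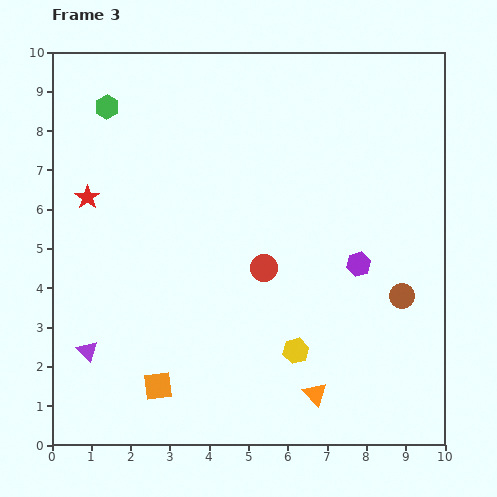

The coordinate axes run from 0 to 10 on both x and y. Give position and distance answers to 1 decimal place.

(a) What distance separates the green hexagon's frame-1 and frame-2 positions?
2.7

The green hexagon moved from (1.4, 3.1) to (0.9, 5.8), a distance of √(0.5² + 2.7²) ≈ 2.7.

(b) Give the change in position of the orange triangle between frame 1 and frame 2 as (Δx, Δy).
(2.3, -1.0)

The orange triangle was at (6.7, 3.3) in frame 1 and (9.0, 2.3) in frame 2.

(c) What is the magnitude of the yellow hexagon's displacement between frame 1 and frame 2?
3.8

The yellow hexagon moved from (4.0, 9.5) to (5.1, 5.9), a distance of √(1.1² + 3.6²) ≈ 3.8.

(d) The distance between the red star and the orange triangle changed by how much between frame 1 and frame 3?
+3.5

Distance in frame 1: 4.2. Distance in frame 3: 7.7.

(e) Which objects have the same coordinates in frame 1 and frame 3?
the brown circle, the purple hexagon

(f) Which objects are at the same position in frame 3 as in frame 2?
the brown circle, the purple hexagon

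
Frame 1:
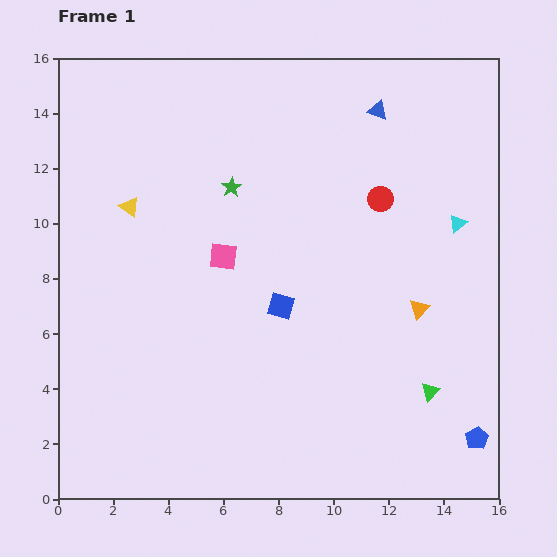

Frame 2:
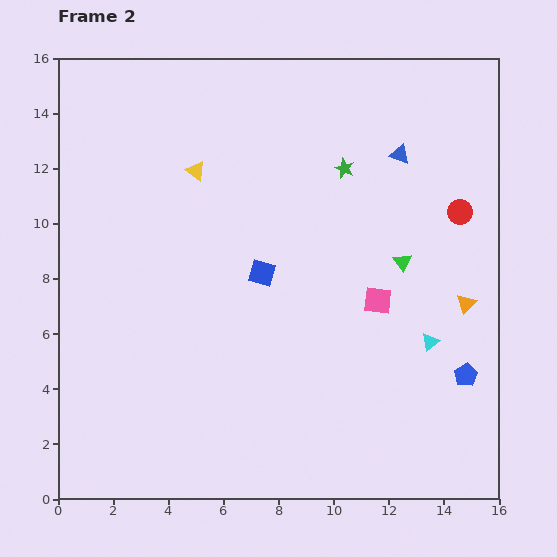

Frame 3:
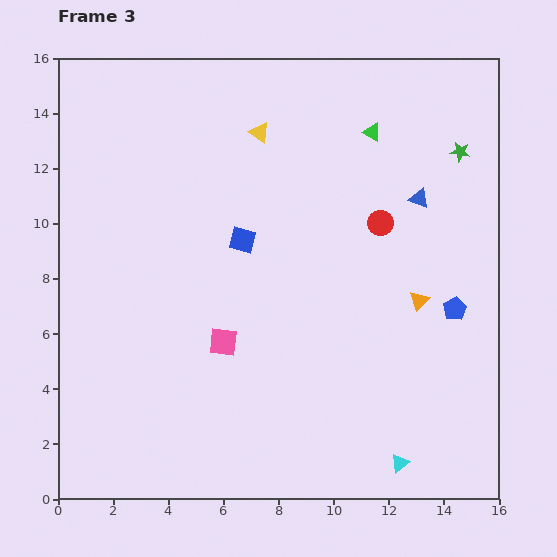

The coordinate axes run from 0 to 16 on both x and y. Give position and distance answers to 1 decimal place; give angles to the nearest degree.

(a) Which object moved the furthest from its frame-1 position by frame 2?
the pink square

(moved 5.8; next 4.8)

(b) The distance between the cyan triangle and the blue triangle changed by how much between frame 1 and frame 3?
+4.6

Distance in frame 1: 5.0. Distance in frame 3: 9.6.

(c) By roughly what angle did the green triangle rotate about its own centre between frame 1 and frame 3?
44° counter-clockwise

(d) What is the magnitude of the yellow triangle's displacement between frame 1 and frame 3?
5.4

The yellow triangle moved from (2.6, 10.6) to (7.3, 13.3), a distance of √(4.7² + 2.7²) ≈ 5.4.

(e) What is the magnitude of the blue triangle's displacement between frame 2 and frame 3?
1.7

The blue triangle moved from (12.4, 12.5) to (13.1, 10.9), a distance of √(0.7² + 1.6²) ≈ 1.7.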